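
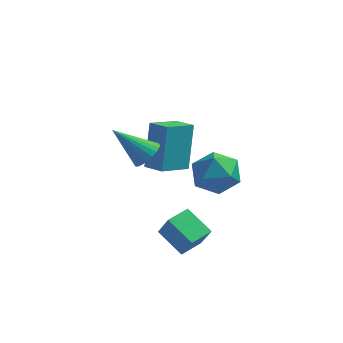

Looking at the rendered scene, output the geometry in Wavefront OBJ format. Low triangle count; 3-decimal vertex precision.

v 2.893 -2.82 -1.394
v 3.36 -3.134 -0.403
v 3.366 -1.941 -1.339
v 3.833 -2.255 -0.348
v 3.907 -3.325 -2.032
v 4.374 -3.639 -1.041
v 4.38 -2.446 -1.977
v 4.847 -2.76 -0.986
v 2.192 0.043 -0.292
v 2.152 0.893 1.584
v 1.383 0.491 -0.512
v 1.344 1.341 1.364
v 2.916 1.119 -0.764
v 2.877 1.969 1.112
v 2.108 1.567 -0.984
v 2.068 2.417 0.892
v 2.247 -1.942 2.024
v 2.664 -2.21 2.445
v 0.993 -2.058 3.196
v 2.692 -1.963 2.498
v 2.651 -1.714 2.48
v 2.549 -1.499 2.392
v 2.401 -1.351 2.248
v 2.23 -1.294 2.07
v 2.061 -1.335 1.885
v 1.921 -1.468 1.722
v 1.83 -1.674 1.604
v 1.803 -1.92 1.551
v 1.843 -2.17 1.569
v 1.945 -2.385 1.657
v 2.093 -2.532 1.801
v 2.265 -2.59 1.979
v 2.433 -2.549 2.163
v 2.574 -2.415 2.327
v 3.564 2.279 -0.5
v 4.581 1.971 -0.521
v 3.179 1.089 -1.679
v 4.196 0.781 -1.7
v 3.602 0.595 -0.839
v 3.84 1.33 -0.111
v 3.92 1.73 -2.089
v 4.158 2.465 -1.361
v 4.8 1.632 -1.503
v 4.604 0.93 -0.731
v 3.156 2.13 -1.469
v 2.96 1.428 -0.697
f 2 4 1
f 5 2 1
f 1 4 3
f 3 5 1
f 2 8 4
f 6 2 5
f 6 8 2
f 4 8 3
f 7 5 3
f 3 8 7
f 7 6 5
f 8 6 7
f 10 12 9
f 13 10 9
f 9 12 11
f 11 13 9
f 10 16 12
f 14 10 13
f 14 16 10
f 12 16 11
f 15 13 11
f 11 16 15
f 15 14 13
f 16 14 15
f 18 17 20
f 18 20 19
f 20 17 21
f 20 21 19
f 21 17 22
f 21 22 19
f 22 17 23
f 22 23 19
f 23 17 24
f 23 24 19
f 24 17 25
f 24 25 19
f 25 17 26
f 25 26 19
f 26 17 27
f 26 27 19
f 27 17 28
f 27 28 19
f 28 17 29
f 28 29 19
f 29 17 30
f 29 30 19
f 30 17 31
f 30 31 19
f 31 17 32
f 31 32 19
f 32 17 33
f 32 33 19
f 33 17 34
f 33 34 19
f 34 17 18
f 34 18 19
f 35 46 40
f 35 40 36
f 35 36 42
f 35 42 45
f 35 45 46
f 36 40 44
f 40 46 39
f 46 45 37
f 45 42 41
f 42 36 43
f 38 44 39
f 38 39 37
f 38 37 41
f 38 41 43
f 38 43 44
f 39 44 40
f 37 39 46
f 41 37 45
f 43 41 42
f 44 43 36



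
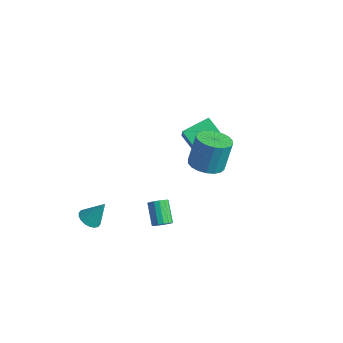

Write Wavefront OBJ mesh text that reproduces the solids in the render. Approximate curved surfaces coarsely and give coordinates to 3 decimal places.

v -3.583 -4.099 -3.452
v -3.07 -4.59 -3.426
v -3.017 -3.441 -2.168
v -2.94 -4.361 -3.601
v -2.937 -4.08 -3.746
v -3.062 -3.804 -3.833
v -3.291 -3.585 -3.845
v -3.577 -3.469 -3.778
v -3.864 -3.477 -3.647
v -4.096 -3.609 -3.477
v -4.226 -3.838 -3.303
v -4.229 -4.118 -3.157
v -4.104 -4.395 -3.07
v -3.875 -4.614 -3.059
v -3.589 -4.73 -3.125
v -3.302 -4.722 -3.257
v -3.145 2.665 -0.488
v -2.779 2.33 0.38
v -2.668 4.294 -0.061
v -2.302 3.959 0.807
v -2.158 2.501 -0.967
v -1.792 2.166 -0.099
v -1.681 4.13 -0.54
v -1.315 3.795 0.328
v 1.466 -3.579 -0.508
v 1.776 -3.113 -0.507
v 0.845 -2.495 0.369
v 0.534 -2.961 0.368
v 1.59 -3.079 -0.728
v 0.659 -2.461 0.148
v 1.372 -3.18 -0.889
v 0.441 -2.562 -0.013
v 1.178 -3.387 -0.949
v 0.247 -2.769 -0.073
v 1.062 -3.646 -0.89
v 0.13 -3.028 -0.014
v 1.053 -3.887 -0.729
v 0.122 -3.269 0.147
v 1.155 -4.045 -0.509
v 0.224 -3.427 0.367
v 1.341 -4.079 -0.288
v 0.41 -3.461 0.588
v 1.559 -3.978 -0.127
v 0.628 -3.36 0.749
v 1.753 -3.771 -0.067
v 0.822 -3.153 0.809
v 1.87 -3.512 -0.126
v 0.938 -2.894 0.75
v 1.878 -3.271 -0.287
v 0.947 -2.653 0.589
v 1.653 -0.485 2.595
v 2.32 -1.185 2.849
v 2.314 -0.556 4.599
v 1.647 0.145 4.345
v 2.577 -0.843 2.727
v 2.571 -0.214 4.477
v 2.651 -0.43 2.579
v 2.645 0.199 4.329
v 2.528 -0.028 2.434
v 2.522 0.601 4.184
v 2.231 0.284 2.321
v 2.225 0.913 4.071
v 1.82 0.443 2.262
v 1.814 1.073 4.012
v 1.376 0.419 2.269
v 1.369 1.048 4.019
v 0.986 0.216 2.341
v 0.98 0.845 4.091
v 0.729 -0.126 2.463
v 0.723 0.503 4.213
v 0.655 -0.539 2.611
v 0.649 0.09 4.361
v 0.778 -0.941 2.756
v 0.772 -0.312 4.506
v 1.075 -1.253 2.869
v 1.069 -0.624 4.619
v 1.486 -1.413 2.928
v 1.48 -0.783 4.678
v 1.931 -1.388 2.921
v 1.924 -0.759 4.671
f 2 1 4
f 2 4 3
f 4 1 5
f 4 5 3
f 5 1 6
f 5 6 3
f 6 1 7
f 6 7 3
f 7 1 8
f 7 8 3
f 8 1 9
f 8 9 3
f 9 1 10
f 9 10 3
f 10 1 11
f 10 11 3
f 11 1 12
f 11 12 3
f 12 1 13
f 12 13 3
f 13 1 14
f 13 14 3
f 14 1 15
f 14 15 3
f 15 1 16
f 15 16 3
f 16 1 2
f 16 2 3
f 18 20 17
f 21 18 17
f 17 20 19
f 19 21 17
f 18 24 20
f 22 18 21
f 22 24 18
f 20 24 19
f 23 21 19
f 19 24 23
f 23 22 21
f 24 22 23
f 26 25 29
f 26 29 27
f 27 29 30
f 27 30 28
f 29 25 31
f 29 31 30
f 30 31 32
f 30 32 28
f 31 25 33
f 31 33 32
f 32 33 34
f 32 34 28
f 33 25 35
f 33 35 34
f 34 35 36
f 34 36 28
f 35 25 37
f 35 37 36
f 36 37 38
f 36 38 28
f 37 25 39
f 37 39 38
f 38 39 40
f 38 40 28
f 39 25 41
f 39 41 40
f 40 41 42
f 40 42 28
f 41 25 43
f 41 43 42
f 42 43 44
f 42 44 28
f 43 25 45
f 43 45 44
f 44 45 46
f 44 46 28
f 45 25 47
f 45 47 46
f 46 47 48
f 46 48 28
f 47 25 49
f 47 49 48
f 48 49 50
f 48 50 28
f 49 25 26
f 49 26 50
f 50 26 27
f 50 27 28
f 52 51 55
f 52 55 53
f 53 55 56
f 53 56 54
f 55 51 57
f 55 57 56
f 56 57 58
f 56 58 54
f 57 51 59
f 57 59 58
f 58 59 60
f 58 60 54
f 59 51 61
f 59 61 60
f 60 61 62
f 60 62 54
f 61 51 63
f 61 63 62
f 62 63 64
f 62 64 54
f 63 51 65
f 63 65 64
f 64 65 66
f 64 66 54
f 65 51 67
f 65 67 66
f 66 67 68
f 66 68 54
f 67 51 69
f 67 69 68
f 68 69 70
f 68 70 54
f 69 51 71
f 69 71 70
f 70 71 72
f 70 72 54
f 71 51 73
f 71 73 72
f 72 73 74
f 72 74 54
f 73 51 75
f 73 75 74
f 74 75 76
f 74 76 54
f 75 51 77
f 75 77 76
f 76 77 78
f 76 78 54
f 77 51 79
f 77 79 78
f 78 79 80
f 78 80 54
f 79 51 52
f 79 52 80
f 80 52 53
f 80 53 54



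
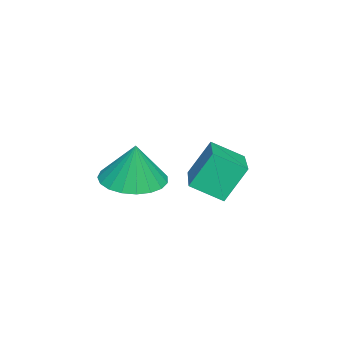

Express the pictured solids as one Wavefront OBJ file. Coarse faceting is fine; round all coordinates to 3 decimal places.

v -3.369 -2.736 2.622
v -3.727 -2.242 3.633
v -3.573 -1.896 2.139
v -3.931 -1.402 3.15
v -1.369 -2.038 2.99
v -1.727 -1.544 4.001
v -1.573 -1.198 2.507
v -1.931 -0.704 3.518
v -2.794 -4.008 2.463
v -2.167 -4.652 2.429
v -2.546 -3.832 3.717
v -1.968 -4.346 2.347
v -1.913 -3.981 2.285
v -2.009 -3.621 2.253
v -2.242 -3.328 2.258
v -2.569 -3.152 2.299
v -2.936 -3.124 2.368
v -3.279 -3.249 2.453
v -3.537 -3.505 2.54
v -3.667 -3.848 2.614
v -3.646 -4.219 2.662
v -3.478 -4.553 2.675
v -3.192 -4.793 2.652
v -2.837 -4.897 2.596
v -2.474 -4.847 2.517
f 2 4 1
f 5 2 1
f 1 4 3
f 3 5 1
f 2 8 4
f 6 2 5
f 6 8 2
f 4 8 3
f 7 5 3
f 3 8 7
f 7 6 5
f 8 6 7
f 10 9 12
f 10 12 11
f 12 9 13
f 12 13 11
f 13 9 14
f 13 14 11
f 14 9 15
f 14 15 11
f 15 9 16
f 15 16 11
f 16 9 17
f 16 17 11
f 17 9 18
f 17 18 11
f 18 9 19
f 18 19 11
f 19 9 20
f 19 20 11
f 20 9 21
f 20 21 11
f 21 9 22
f 21 22 11
f 22 9 23
f 22 23 11
f 23 9 24
f 23 24 11
f 24 9 25
f 24 25 11
f 25 9 10
f 25 10 11



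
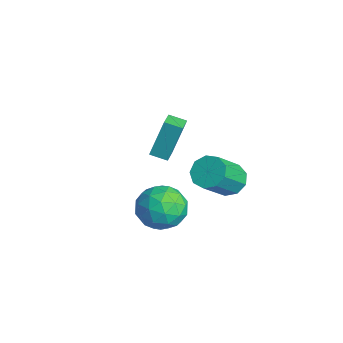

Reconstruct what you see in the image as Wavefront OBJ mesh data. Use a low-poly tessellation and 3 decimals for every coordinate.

v -4.418 -0.13 -4.719
v -4.532 0.588 -2.878
v -3.946 0.538 -4.951
v -4.06 1.256 -3.109
v -3.58 -0.636 -4.471
v -3.694 0.082 -2.629
v -3.108 0.032 -4.702
v -3.222 0.75 -2.861
v 0.925 -0.821 -3.755
v 1.801 -1.169 -4.408
v 0.859 -2.491 -2.952
v 1.735 -2.839 -3.605
v 1.907 -2.058 -2.784
v 1.948 -1.026 -3.28
v 0.712 -2.634 -4.08
v 0.753 -1.602 -4.576
v 1.669 -2.29 -4.608
v 2.407 -1.934 -3.808
v 0.253 -1.726 -3.552
v 0.991 -1.37 -2.752
v 1.369 -0.848 -4.152
v 1.291 -2.812 -3.208
v 1.393 -2.353 -2.726
v 1.907 -2.557 -3.109
v 1.456 -0.764 -3.489
v 1.97 -0.969 -3.873
v 2.033 -1.492 -2.919
v 0.69 -2.691 -3.487
v 1.204 -2.896 -3.871
v 0.753 -1.103 -4.251
v 1.267 -1.307 -4.634
v 0.627 -2.168 -4.441
v 1.806 -1.712 -4.654
v 1.767 -2.694 -4.182
v 1.166 -2.573 -4.461
v 1.19 -1.966 -4.752
v 2.24 -1.503 -4.183
v 2.201 -2.484 -3.711
v 2.303 -2.025 -3.229
v 2.327 -1.419 -3.52
v 2.162 -2.161 -4.301
v 0.459 -1.176 -3.649
v 0.42 -2.157 -3.177
v 0.333 -2.241 -3.84
v 0.357 -1.635 -4.131
v 0.893 -0.966 -3.178
v 0.854 -1.948 -2.706
v 1.47 -1.694 -2.608
v 1.494 -1.087 -2.899
v 0.498 -1.499 -3.059
v 0.095 1.576 -3.875
v 0.581 1.207 -4.438
v 1.271 -0.005 -3.047
v 0.785 0.364 -2.485
v 0.857 1.641 -4.197
v 1.548 0.429 -2.806
v 0.776 2.044 -3.806
v 1.467 0.832 -2.415
v 0.377 2.228 -3.447
v 1.068 1.016 -2.056
v -0.155 2.107 -3.289
v 0.536 0.895 -1.898
v -0.57 1.738 -3.405
v 0.121 0.526 -2.014
v -0.674 1.292 -3.741
v 0.017 0.08 -2.35
v -0.418 0.98 -4.14
v 0.272 -0.232 -2.749
v 0.077 0.946 -4.416
v 0.768 -0.266 -3.025
f 2 4 1
f 5 2 1
f 1 4 3
f 3 5 1
f 2 8 4
f 6 2 5
f 6 8 2
f 4 8 3
f 7 5 3
f 3 8 7
f 7 6 5
f 8 6 7
f 9 46 25
f 46 20 49
f 25 49 14
f 46 49 25
f 9 25 21
f 25 14 26
f 21 26 10
f 25 26 21
f 9 21 30
f 21 10 31
f 30 31 16
f 21 31 30
f 9 30 42
f 30 16 45
f 42 45 19
f 30 45 42
f 9 42 46
f 42 19 50
f 46 50 20
f 42 50 46
f 10 26 37
f 26 14 40
f 37 40 18
f 26 40 37
f 14 49 27
f 49 20 48
f 27 48 13
f 49 48 27
f 20 50 47
f 50 19 43
f 47 43 11
f 50 43 47
f 19 45 44
f 45 16 32
f 44 32 15
f 45 32 44
f 16 31 36
f 31 10 33
f 36 33 17
f 31 33 36
f 12 38 24
f 38 18 39
f 24 39 13
f 38 39 24
f 12 24 22
f 24 13 23
f 22 23 11
f 24 23 22
f 12 22 29
f 22 11 28
f 29 28 15
f 22 28 29
f 12 29 34
f 29 15 35
f 34 35 17
f 29 35 34
f 12 34 38
f 34 17 41
f 38 41 18
f 34 41 38
f 13 39 27
f 39 18 40
f 27 40 14
f 39 40 27
f 11 23 47
f 23 13 48
f 47 48 20
f 23 48 47
f 15 28 44
f 28 11 43
f 44 43 19
f 28 43 44
f 17 35 36
f 35 15 32
f 36 32 16
f 35 32 36
f 18 41 37
f 41 17 33
f 37 33 10
f 41 33 37
f 52 51 55
f 52 55 53
f 53 55 56
f 53 56 54
f 55 51 57
f 55 57 56
f 56 57 58
f 56 58 54
f 57 51 59
f 57 59 58
f 58 59 60
f 58 60 54
f 59 51 61
f 59 61 60
f 60 61 62
f 60 62 54
f 61 51 63
f 61 63 62
f 62 63 64
f 62 64 54
f 63 51 65
f 63 65 64
f 64 65 66
f 64 66 54
f 65 51 67
f 65 67 66
f 66 67 68
f 66 68 54
f 67 51 69
f 67 69 68
f 68 69 70
f 68 70 54
f 69 51 52
f 69 52 70
f 70 52 53
f 70 53 54



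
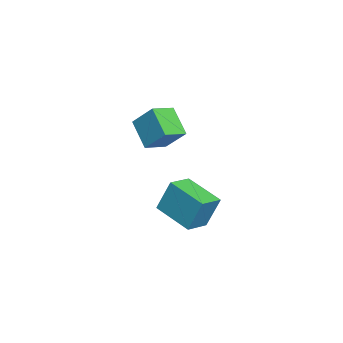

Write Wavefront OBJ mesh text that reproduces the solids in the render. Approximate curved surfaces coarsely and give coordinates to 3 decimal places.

v 2.054 -1.838 3.453
v 2.561 -0.835 4.534
v 1.135 -1.095 3.194
v 1.642 -0.092 4.276
v 2.978 -1.088 2.324
v 3.485 -0.085 3.406
v 2.059 -0.345 2.066
v 2.566 0.658 3.147
v 0.67 -0.223 -2.136
v 0.751 0.431 -0.449
v 1.741 1.411 -2.82
v 1.823 2.064 -1.134
v 1.737 -0.844 -1.946
v 1.819 -0.191 -0.26
v 2.809 0.789 -2.631
v 2.89 1.443 -0.944
f 2 4 1
f 5 2 1
f 1 4 3
f 3 5 1
f 2 8 4
f 6 2 5
f 6 8 2
f 4 8 3
f 7 5 3
f 3 8 7
f 7 6 5
f 8 6 7
f 10 12 9
f 13 10 9
f 9 12 11
f 11 13 9
f 10 16 12
f 14 10 13
f 14 16 10
f 12 16 11
f 15 13 11
f 11 16 15
f 15 14 13
f 16 14 15



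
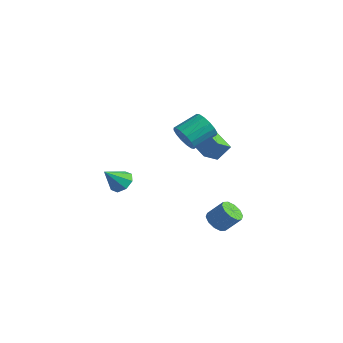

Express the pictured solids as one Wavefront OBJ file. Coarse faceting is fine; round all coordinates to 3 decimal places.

v 2.487 3.774 0.972
v 2.467 2.746 1.647
v 0.548 4.198 1.562
v 0.529 3.17 2.237
v 2.911 4.39 1.923
v 2.892 3.362 2.598
v 0.973 4.814 2.513
v 0.953 3.786 3.188
v 2.987 3.239 -3.662
v 3.291 3.763 -4.169
v 3.998 4.324 -3.165
v 3.693 3.801 -2.658
v 2.88 3.952 -3.986
v 3.587 4.513 -2.982
v 2.51 3.869 -3.678
v 3.217 4.43 -2.674
v 2.322 3.545 -3.365
v 3.028 4.107 -2.361
v 2.387 3.105 -3.165
v 3.094 3.666 -2.161
v 2.682 2.716 -3.155
v 3.389 3.277 -2.151
v 3.093 2.527 -3.338
v 3.8 3.088 -2.334
v 3.463 2.61 -3.646
v 4.17 3.171 -2.642
v 3.652 2.933 -3.959
v 4.358 3.495 -2.955
v 3.586 3.374 -4.159
v 4.293 3.935 -3.155
v -1.518 0.187 -1.129
v -0.782 0.352 -0.808
v -1.782 -0.847 0.009
v -1.233 0.722 -0.577
v -1.851 0.778 -0.67
v -2.274 0.488 -1.031
v -2.254 0.021 -1.45
v -1.803 -0.349 -1.681
v -1.185 -0.405 -1.589
v -0.762 -0.115 -1.227
v 2.462 1.231 3.658
v 2.695 0.828 4.429
v 2.99 2.265 5.092
v 2.758 2.669 4.322
v 3.091 0.86 4.185
v 3.386 2.297 4.848
v 3.318 0.991 3.799
v 3.613 2.428 4.463
v 3.316 1.186 3.377
v 3.611 2.623 4.04
v 3.085 1.394 3.029
v 3.38 2.831 3.692
v 2.688 1.558 2.851
v 2.983 2.995 3.514
v 2.23 1.635 2.888
v 2.525 3.072 3.551
v 1.834 1.603 3.132
v 2.129 3.04 3.795
v 1.607 1.472 3.517
v 1.902 2.909 4.181
v 1.609 1.277 3.94
v 1.904 2.714 4.603
v 1.84 1.069 4.288
v 2.135 2.506 4.951
v 2.237 0.905 4.466
v 2.532 2.342 5.129
f 2 4 1
f 5 2 1
f 1 4 3
f 3 5 1
f 2 8 4
f 6 2 5
f 6 8 2
f 4 8 3
f 7 5 3
f 3 8 7
f 7 6 5
f 8 6 7
f 10 9 13
f 10 13 11
f 11 13 14
f 11 14 12
f 13 9 15
f 13 15 14
f 14 15 16
f 14 16 12
f 15 9 17
f 15 17 16
f 16 17 18
f 16 18 12
f 17 9 19
f 17 19 18
f 18 19 20
f 18 20 12
f 19 9 21
f 19 21 20
f 20 21 22
f 20 22 12
f 21 9 23
f 21 23 22
f 22 23 24
f 22 24 12
f 23 9 25
f 23 25 24
f 24 25 26
f 24 26 12
f 25 9 27
f 25 27 26
f 26 27 28
f 26 28 12
f 27 9 29
f 27 29 28
f 28 29 30
f 28 30 12
f 29 9 10
f 29 10 30
f 30 10 11
f 30 11 12
f 32 31 34
f 32 34 33
f 34 31 35
f 34 35 33
f 35 31 36
f 35 36 33
f 36 31 37
f 36 37 33
f 37 31 38
f 37 38 33
f 38 31 39
f 38 39 33
f 39 31 40
f 39 40 33
f 40 31 32
f 40 32 33
f 42 41 45
f 42 45 43
f 43 45 46
f 43 46 44
f 45 41 47
f 45 47 46
f 46 47 48
f 46 48 44
f 47 41 49
f 47 49 48
f 48 49 50
f 48 50 44
f 49 41 51
f 49 51 50
f 50 51 52
f 50 52 44
f 51 41 53
f 51 53 52
f 52 53 54
f 52 54 44
f 53 41 55
f 53 55 54
f 54 55 56
f 54 56 44
f 55 41 57
f 55 57 56
f 56 57 58
f 56 58 44
f 57 41 59
f 57 59 58
f 58 59 60
f 58 60 44
f 59 41 61
f 59 61 60
f 60 61 62
f 60 62 44
f 61 41 63
f 61 63 62
f 62 63 64
f 62 64 44
f 63 41 65
f 63 65 64
f 64 65 66
f 64 66 44
f 65 41 42
f 65 42 66
f 66 42 43
f 66 43 44



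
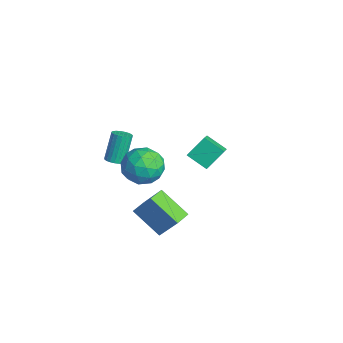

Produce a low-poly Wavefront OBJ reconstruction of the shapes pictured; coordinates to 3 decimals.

v -1.621 -1.608 -3.786
v -0.757 -0.964 -2.283
v -0.338 -0.677 -4.923
v 0.526 -0.034 -3.419
v -1.066 -2.366 -3.781
v -0.202 -1.723 -2.277
v 0.217 -1.436 -4.917
v 1.081 -0.792 -3.414
v 2.022 -1.832 2.505
v 2.542 -2.246 1.61
v 1.498 -3.494 2.97
v 2.018 -3.908 2.075
v 2.611 -3.486 2.918
v 2.935 -2.459 2.631
v 1.105 -3.281 1.949
v 1.429 -2.254 1.662
v 1.975 -3.142 1.266
v 2.906 -3.268 1.866
v 1.134 -2.472 2.714
v 2.065 -2.598 3.314
v 2.328 -1.893 2.017
v 1.712 -3.847 2.563
v 2.061 -3.598 3.059
v 2.366 -3.842 2.533
v 2.559 -2.018 2.617
v 2.865 -2.262 2.091
v 2.906 -2.99 2.86
v 1.175 -3.478 2.489
v 1.481 -3.722 1.963
v 1.674 -1.898 2.047
v 1.979 -2.142 1.521
v 1.134 -2.75 1.72
v 2.3 -2.663 1.289
v 1.992 -3.64 1.562
v 1.455 -3.272 1.488
v 1.646 -2.668 1.319
v 2.848 -2.737 1.641
v 2.539 -3.714 1.914
v 2.888 -3.466 2.41
v 3.079 -2.862 2.241
v 2.514 -3.264 1.439
v 1.501 -2.026 2.666
v 1.192 -3.003 2.939
v 0.961 -2.878 2.339
v 1.152 -2.274 2.17
v 2.048 -2.1 3.018
v 1.74 -3.077 3.291
v 2.394 -3.072 3.261
v 2.585 -2.468 3.092
v 1.526 -2.476 3.141
v -4.65 1.965 -3.232
v -3.787 1.479 -2.629
v -4.786 2.964 -2.232
v -3.922 2.478 -1.629
v -3.778 2.722 -3.871
v -2.914 2.236 -3.268
v -3.913 3.721 -2.871
v -3.05 3.235 -2.268
v -0.041 -3.571 1.281
v 0.29 -3.903 1.505
v -0.169 -3.362 2.984
v -0.499 -3.029 2.759
v 0.413 -3.728 1.479
v -0.045 -3.187 2.958
v 0.459 -3.525 1.419
v -0 -2.984 2.898
v 0.417 -3.33 1.335
v -0.041 -2.789 2.814
v 0.297 -3.177 1.241
v -0.162 -2.636 2.72
v 0.118 -3.092 1.155
v -0.341 -2.551 2.633
v -0.088 -3.089 1.09
v -0.547 -2.548 2.569
v -0.286 -3.17 1.058
v -0.745 -2.629 2.537
v -0.442 -3.32 1.065
v -0.9 -2.779 2.543
v -0.528 -3.513 1.109
v -0.987 -2.972 2.587
v -0.53 -3.716 1.182
v -0.989 -3.175 2.661
v -0.447 -3.894 1.273
v -0.906 -3.353 2.752
v -0.294 -4.016 1.365
v -0.753 -3.475 2.844
v -0.098 -4.061 1.443
v -0.556 -3.52 2.921
v 0.109 -4.021 1.492
v -0.35 -3.48 2.971
f 2 4 1
f 5 2 1
f 1 4 3
f 3 5 1
f 2 8 4
f 6 2 5
f 6 8 2
f 4 8 3
f 7 5 3
f 3 8 7
f 7 6 5
f 8 6 7
f 9 46 25
f 46 20 49
f 25 49 14
f 46 49 25
f 9 25 21
f 25 14 26
f 21 26 10
f 25 26 21
f 9 21 30
f 21 10 31
f 30 31 16
f 21 31 30
f 9 30 42
f 30 16 45
f 42 45 19
f 30 45 42
f 9 42 46
f 42 19 50
f 46 50 20
f 42 50 46
f 10 26 37
f 26 14 40
f 37 40 18
f 26 40 37
f 14 49 27
f 49 20 48
f 27 48 13
f 49 48 27
f 20 50 47
f 50 19 43
f 47 43 11
f 50 43 47
f 19 45 44
f 45 16 32
f 44 32 15
f 45 32 44
f 16 31 36
f 31 10 33
f 36 33 17
f 31 33 36
f 12 38 24
f 38 18 39
f 24 39 13
f 38 39 24
f 12 24 22
f 24 13 23
f 22 23 11
f 24 23 22
f 12 22 29
f 22 11 28
f 29 28 15
f 22 28 29
f 12 29 34
f 29 15 35
f 34 35 17
f 29 35 34
f 12 34 38
f 34 17 41
f 38 41 18
f 34 41 38
f 13 39 27
f 39 18 40
f 27 40 14
f 39 40 27
f 11 23 47
f 23 13 48
f 47 48 20
f 23 48 47
f 15 28 44
f 28 11 43
f 44 43 19
f 28 43 44
f 17 35 36
f 35 15 32
f 36 32 16
f 35 32 36
f 18 41 37
f 41 17 33
f 37 33 10
f 41 33 37
f 52 54 51
f 55 52 51
f 51 54 53
f 53 55 51
f 52 58 54
f 56 52 55
f 56 58 52
f 54 58 53
f 57 55 53
f 53 58 57
f 57 56 55
f 58 56 57
f 60 59 63
f 60 63 61
f 61 63 64
f 61 64 62
f 63 59 65
f 63 65 64
f 64 65 66
f 64 66 62
f 65 59 67
f 65 67 66
f 66 67 68
f 66 68 62
f 67 59 69
f 67 69 68
f 68 69 70
f 68 70 62
f 69 59 71
f 69 71 70
f 70 71 72
f 70 72 62
f 71 59 73
f 71 73 72
f 72 73 74
f 72 74 62
f 73 59 75
f 73 75 74
f 74 75 76
f 74 76 62
f 75 59 77
f 75 77 76
f 76 77 78
f 76 78 62
f 77 59 79
f 77 79 78
f 78 79 80
f 78 80 62
f 79 59 81
f 79 81 80
f 80 81 82
f 80 82 62
f 81 59 83
f 81 83 82
f 82 83 84
f 82 84 62
f 83 59 85
f 83 85 84
f 84 85 86
f 84 86 62
f 85 59 87
f 85 87 86
f 86 87 88
f 86 88 62
f 87 59 89
f 87 89 88
f 88 89 90
f 88 90 62
f 89 59 60
f 89 60 90
f 90 60 61
f 90 61 62



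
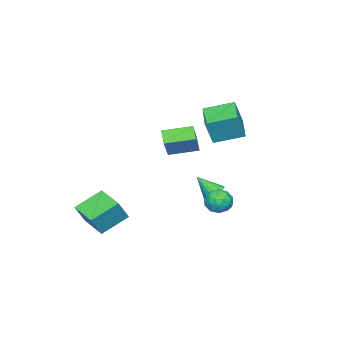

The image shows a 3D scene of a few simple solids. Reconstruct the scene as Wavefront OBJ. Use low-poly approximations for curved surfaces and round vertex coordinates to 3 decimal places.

v -3.131 2.161 3.089
v -2.547 2 4.635
v -1.666 3.254 2.65
v -1.082 3.093 4.195
v -2.198 0.707 2.585
v -1.614 0.546 4.13
v -0.733 1.8 2.145
v -0.149 1.639 3.691
v -4.153 -1.498 0.617
v -2.819 -0.864 2.097
v -3.631 -0.967 -0.08
v -2.298 -0.333 1.4
v -3.122 -2.927 0.3
v -1.789 -2.293 1.78
v -2.601 -2.396 -0.397
v -1.267 -1.762 1.083
v 0.523 2.706 -0.945
v 0.967 3.179 -0.682
v 0.837 1.794 0.165
v 0.674 3.254 -0.537
v 0.347 3.204 -0.486
v 0.06 3.04 -0.539
v -0.121 2.799 -0.686
v -0.154 2.537 -0.892
v -0.033 2.313 -1.11
v 0.216 2.18 -1.29
v 0.535 2.167 -1.391
v 0.852 2.277 -1.39
v 1.093 2.486 -1.287
v 1.203 2.745 -1.105
v 1.158 2.995 -0.887
v 1.055 -3.645 -3.186
v 1.865 -3.735 -1.879
v 1.738 -2.02 -3.497
v 2.548 -2.11 -2.19
v 2.492 -4.43 -4.13
v 3.302 -4.52 -2.823
v 3.175 -2.805 -4.441
v 3.985 -2.895 -3.134
v 0.543 3.745 -0.831
v 1.258 4.187 -0.794
v 1.222 2.693 -1.366
v 1.937 3.135 -1.329
v 1.567 2.873 -0.62
v 1.148 3.523 -0.29
v 1.332 3.357 -1.87
v 0.913 4.007 -1.54
v 1.746 3.947 -1.436
v 1.891 3.648 -0.664
v 0.589 3.232 -1.496
v 0.734 2.933 -0.724
v 0.841 4.058 -0.766
v 1.639 2.822 -1.394
v 1.422 2.668 -0.978
v 1.842 2.927 -0.956
v 0.776 3.668 -0.469
v 1.196 3.928 -0.448
v 1.378 3.156 -0.345
v 1.284 2.952 -1.712
v 1.704 3.212 -1.691
v 0.638 3.953 -1.204
v 1.058 4.212 -1.182
v 1.102 3.724 -1.815
v 1.548 4.177 -1.122
v 1.947 3.559 -1.436
v 1.591 3.689 -1.754
v 1.345 4.071 -1.56
v 1.633 4.001 -0.667
v 2.032 3.383 -0.982
v 1.815 3.229 -0.565
v 1.568 3.611 -0.371
v 1.92 3.86 -1.045
v 0.448 3.497 -1.178
v 0.847 2.879 -1.493
v 0.912 3.269 -1.789
v 0.665 3.651 -1.595
v 0.533 3.321 -0.724
v 0.932 2.703 -1.038
v 1.135 2.809 -0.6
v 0.889 3.191 -0.406
v 0.56 3.02 -1.115
f 2 4 1
f 5 2 1
f 1 4 3
f 3 5 1
f 2 8 4
f 6 2 5
f 6 8 2
f 4 8 3
f 7 5 3
f 3 8 7
f 7 6 5
f 8 6 7
f 10 12 9
f 13 10 9
f 9 12 11
f 11 13 9
f 10 16 12
f 14 10 13
f 14 16 10
f 12 16 11
f 15 13 11
f 11 16 15
f 15 14 13
f 16 14 15
f 18 17 20
f 18 20 19
f 20 17 21
f 20 21 19
f 21 17 22
f 21 22 19
f 22 17 23
f 22 23 19
f 23 17 24
f 23 24 19
f 24 17 25
f 24 25 19
f 25 17 26
f 25 26 19
f 26 17 27
f 26 27 19
f 27 17 28
f 27 28 19
f 28 17 29
f 28 29 19
f 29 17 30
f 29 30 19
f 30 17 31
f 30 31 19
f 31 17 18
f 31 18 19
f 33 35 32
f 36 33 32
f 32 35 34
f 34 36 32
f 33 39 35
f 37 33 36
f 37 39 33
f 35 39 34
f 38 36 34
f 34 39 38
f 38 37 36
f 39 37 38
f 40 77 56
f 77 51 80
f 56 80 45
f 77 80 56
f 40 56 52
f 56 45 57
f 52 57 41
f 56 57 52
f 40 52 61
f 52 41 62
f 61 62 47
f 52 62 61
f 40 61 73
f 61 47 76
f 73 76 50
f 61 76 73
f 40 73 77
f 73 50 81
f 77 81 51
f 73 81 77
f 41 57 68
f 57 45 71
f 68 71 49
f 57 71 68
f 45 80 58
f 80 51 79
f 58 79 44
f 80 79 58
f 51 81 78
f 81 50 74
f 78 74 42
f 81 74 78
f 50 76 75
f 76 47 63
f 75 63 46
f 76 63 75
f 47 62 67
f 62 41 64
f 67 64 48
f 62 64 67
f 43 69 55
f 69 49 70
f 55 70 44
f 69 70 55
f 43 55 53
f 55 44 54
f 53 54 42
f 55 54 53
f 43 53 60
f 53 42 59
f 60 59 46
f 53 59 60
f 43 60 65
f 60 46 66
f 65 66 48
f 60 66 65
f 43 65 69
f 65 48 72
f 69 72 49
f 65 72 69
f 44 70 58
f 70 49 71
f 58 71 45
f 70 71 58
f 42 54 78
f 54 44 79
f 78 79 51
f 54 79 78
f 46 59 75
f 59 42 74
f 75 74 50
f 59 74 75
f 48 66 67
f 66 46 63
f 67 63 47
f 66 63 67
f 49 72 68
f 72 48 64
f 68 64 41
f 72 64 68



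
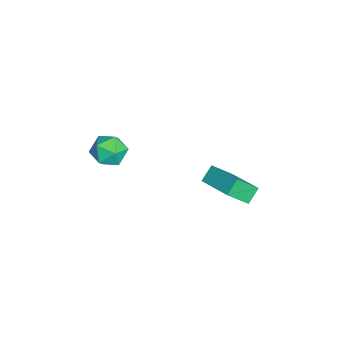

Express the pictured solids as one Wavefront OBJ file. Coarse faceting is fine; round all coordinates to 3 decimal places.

v -1.008 -0.909 1.432
v -0.355 -1.438 1.765
v -1.665 -2.082 0.855
v -1.012 -2.611 1.188
v -1.599 -2.209 1.748
v -1.192 -1.484 2.104
v -0.828 -2.036 0.516
v -0.421 -1.311 0.872
v -0.244 -2.135 1.199
v -0.72 -2.242 1.961
v -1.3 -1.278 0.659
v -1.776 -1.385 1.421
v -4.364 3.197 -5.035
v -4.029 2.228 -4.023
v -4.924 3.641 -4.424
v -4.589 2.672 -3.413
v -2.811 4.348 -4.447
v -2.476 3.379 -3.436
v -3.371 4.792 -3.837
v -3.036 3.823 -2.825
f 1 12 6
f 1 6 2
f 1 2 8
f 1 8 11
f 1 11 12
f 2 6 10
f 6 12 5
f 12 11 3
f 11 8 7
f 8 2 9
f 4 10 5
f 4 5 3
f 4 3 7
f 4 7 9
f 4 9 10
f 5 10 6
f 3 5 12
f 7 3 11
f 9 7 8
f 10 9 2
f 14 16 13
f 17 14 13
f 13 16 15
f 15 17 13
f 14 20 16
f 18 14 17
f 18 20 14
f 16 20 15
f 19 17 15
f 15 20 19
f 19 18 17
f 20 18 19



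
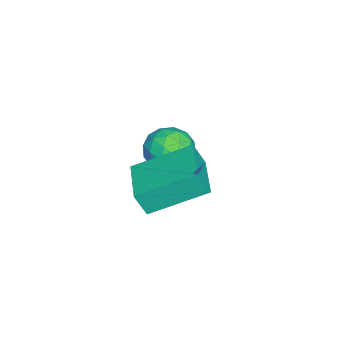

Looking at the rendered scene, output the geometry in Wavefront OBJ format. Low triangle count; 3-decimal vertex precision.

v -0.652 2.906 1.787
v -0.038 2.867 2.391
v -0.722 1.513 1.769
v -0.108 1.474 2.373
v -0.89 1.778 2.572
v -0.847 2.639 2.583
v 0.087 1.741 1.577
v 0.13 2.602 1.588
v 0.419 2.147 2.261
v -0.185 2.17 2.876
v -0.575 2.21 1.284
v -1.179 2.233 1.899
v -0.339 3.009 2.091
v -0.421 1.371 2.069
v -0.881 1.55 2.187
v -0.52 1.527 2.542
v -0.814 2.875 2.204
v -0.453 2.852 2.559
v -0.954 2.211 2.665
v -0.307 1.528 1.601
v 0.054 1.505 1.956
v -0.24 2.853 1.618
v 0.121 2.83 1.973
v 0.194 2.169 1.495
v 0.291 2.563 2.369
v 0.249 1.744 2.359
v 0.364 1.901 1.891
v 0.389 2.407 1.897
v -0.064 2.576 2.731
v -0.106 1.757 2.72
v -0.565 1.936 2.837
v -0.54 2.442 2.844
v 0.204 2.153 2.654
v -0.654 2.623 1.44
v -0.696 1.804 1.429
v -0.22 1.938 1.316
v -0.195 2.444 1.323
v -1.009 2.636 1.801
v -1.051 1.817 1.791
v -1.149 1.973 2.263
v -1.124 2.479 2.269
v -0.964 2.227 1.506
v 2.063 1.956 2.496
v 2.13 1.601 3.276
v 1.511 3.668 3.324
v 1.578 3.312 4.104
v 3.642 2.428 2.576
v 3.709 2.072 3.356
v 3.09 4.139 3.404
v 3.157 3.784 4.184
f 1 38 17
f 38 12 41
f 17 41 6
f 38 41 17
f 1 17 13
f 17 6 18
f 13 18 2
f 17 18 13
f 1 13 22
f 13 2 23
f 22 23 8
f 13 23 22
f 1 22 34
f 22 8 37
f 34 37 11
f 22 37 34
f 1 34 38
f 34 11 42
f 38 42 12
f 34 42 38
f 2 18 29
f 18 6 32
f 29 32 10
f 18 32 29
f 6 41 19
f 41 12 40
f 19 40 5
f 41 40 19
f 12 42 39
f 42 11 35
f 39 35 3
f 42 35 39
f 11 37 36
f 37 8 24
f 36 24 7
f 37 24 36
f 8 23 28
f 23 2 25
f 28 25 9
f 23 25 28
f 4 30 16
f 30 10 31
f 16 31 5
f 30 31 16
f 4 16 14
f 16 5 15
f 14 15 3
f 16 15 14
f 4 14 21
f 14 3 20
f 21 20 7
f 14 20 21
f 4 21 26
f 21 7 27
f 26 27 9
f 21 27 26
f 4 26 30
f 26 9 33
f 30 33 10
f 26 33 30
f 5 31 19
f 31 10 32
f 19 32 6
f 31 32 19
f 3 15 39
f 15 5 40
f 39 40 12
f 15 40 39
f 7 20 36
f 20 3 35
f 36 35 11
f 20 35 36
f 9 27 28
f 27 7 24
f 28 24 8
f 27 24 28
f 10 33 29
f 33 9 25
f 29 25 2
f 33 25 29
f 44 46 43
f 47 44 43
f 43 46 45
f 45 47 43
f 44 50 46
f 48 44 47
f 48 50 44
f 46 50 45
f 49 47 45
f 45 50 49
f 49 48 47
f 50 48 49



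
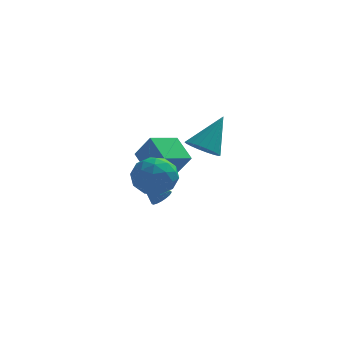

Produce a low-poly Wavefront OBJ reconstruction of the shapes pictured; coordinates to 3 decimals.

v 3.285 -2.152 1.078
v 4.023 -2.276 0.768
v 4.075 -1.268 2.602
v 3.931 -1.956 0.63
v 3.711 -1.675 0.581
v 3.407 -1.488 0.63
v 3.078 -1.432 0.768
v 2.791 -1.519 0.968
v 2.602 -1.732 1.189
v 2.547 -2.027 1.388
v 2.639 -2.347 1.526
v 2.859 -2.629 1.575
v 3.164 -2.816 1.526
v 3.492 -2.871 1.388
v 3.78 -2.784 1.189
v 3.969 -2.571 0.967
v 1.213 2.079 -3.612
v 1.607 2.433 -3.433
v 0.107 2.841 -2.688
v 1.507 2.553 -3.651
v 1.34 2.564 -3.86
v 1.144 2.464 -4.012
v 0.963 2.276 -4.073
v 0.839 2.042 -4.028
v 0.801 1.817 -3.888
v 0.857 1.652 -3.685
v 0.995 1.584 -3.465
v 1.182 1.63 -3.278
v 1.376 1.779 -3.169
v 1.533 1.996 -3.161
v 1.616 2.232 -3.256
v 1.392 -1.986 -0.698
v 2.226 -2.625 -0.738
v 0.574 -3.115 0.278
v 1.408 -3.754 0.238
v 1.465 -2.848 0.768
v 1.971 -2.15 0.165
v 0.829 -3.59 -0.625
v 1.335 -2.892 -1.228
v 1.878 -3.617 -0.693
v 2.271 -3.158 0.168
v 0.529 -2.582 -0.628
v 0.922 -2.123 0.233
v 1.881 -2.207 -0.803
v 0.919 -3.533 0.343
v 0.953 -3.001 0.655
v 1.443 -3.376 0.631
v 1.731 -1.927 -0.273
v 2.221 -2.303 -0.296
v 1.774 -2.434 0.588
v 0.579 -3.437 -0.164
v 1.069 -3.813 -0.187
v 1.357 -2.364 -1.091
v 1.847 -2.739 -1.115
v 1.026 -3.306 -1.048
v 2.167 -3.165 -0.8
v 1.686 -3.828 -0.227
v 1.346 -3.732 -0.734
v 1.643 -3.322 -1.088
v 2.398 -2.895 -0.294
v 1.917 -3.559 0.279
v 1.95 -3.026 0.59
v 2.248 -2.616 0.236
v 2.193 -3.478 -0.268
v 0.883 -2.181 -0.739
v 0.402 -2.845 -0.166
v 0.552 -3.124 -0.696
v 0.85 -2.714 -1.05
v 1.114 -1.912 -0.233
v 0.633 -2.575 0.34
v 1.157 -2.418 0.628
v 1.454 -2.008 0.274
v 0.607 -2.262 -0.192
v 0.737 1.162 -1.846
v 1.456 0.783 -0.706
v 0.021 2.209 -1.046
v 0.739 1.83 0.094
v 1.821 2.17 -2.194
v 2.539 1.791 -1.054
v 1.104 3.217 -1.394
v 1.823 2.838 -0.254
f 2 1 4
f 2 4 3
f 4 1 5
f 4 5 3
f 5 1 6
f 5 6 3
f 6 1 7
f 6 7 3
f 7 1 8
f 7 8 3
f 8 1 9
f 8 9 3
f 9 1 10
f 9 10 3
f 10 1 11
f 10 11 3
f 11 1 12
f 11 12 3
f 12 1 13
f 12 13 3
f 13 1 14
f 13 14 3
f 14 1 15
f 14 15 3
f 15 1 16
f 15 16 3
f 16 1 2
f 16 2 3
f 18 17 20
f 18 20 19
f 20 17 21
f 20 21 19
f 21 17 22
f 21 22 19
f 22 17 23
f 22 23 19
f 23 17 24
f 23 24 19
f 24 17 25
f 24 25 19
f 25 17 26
f 25 26 19
f 26 17 27
f 26 27 19
f 27 17 28
f 27 28 19
f 28 17 29
f 28 29 19
f 29 17 30
f 29 30 19
f 30 17 31
f 30 31 19
f 31 17 18
f 31 18 19
f 32 69 48
f 69 43 72
f 48 72 37
f 69 72 48
f 32 48 44
f 48 37 49
f 44 49 33
f 48 49 44
f 32 44 53
f 44 33 54
f 53 54 39
f 44 54 53
f 32 53 65
f 53 39 68
f 65 68 42
f 53 68 65
f 32 65 69
f 65 42 73
f 69 73 43
f 65 73 69
f 33 49 60
f 49 37 63
f 60 63 41
f 49 63 60
f 37 72 50
f 72 43 71
f 50 71 36
f 72 71 50
f 43 73 70
f 73 42 66
f 70 66 34
f 73 66 70
f 42 68 67
f 68 39 55
f 67 55 38
f 68 55 67
f 39 54 59
f 54 33 56
f 59 56 40
f 54 56 59
f 35 61 47
f 61 41 62
f 47 62 36
f 61 62 47
f 35 47 45
f 47 36 46
f 45 46 34
f 47 46 45
f 35 45 52
f 45 34 51
f 52 51 38
f 45 51 52
f 35 52 57
f 52 38 58
f 57 58 40
f 52 58 57
f 35 57 61
f 57 40 64
f 61 64 41
f 57 64 61
f 36 62 50
f 62 41 63
f 50 63 37
f 62 63 50
f 34 46 70
f 46 36 71
f 70 71 43
f 46 71 70
f 38 51 67
f 51 34 66
f 67 66 42
f 51 66 67
f 40 58 59
f 58 38 55
f 59 55 39
f 58 55 59
f 41 64 60
f 64 40 56
f 60 56 33
f 64 56 60
f 75 77 74
f 78 75 74
f 74 77 76
f 76 78 74
f 75 81 77
f 79 75 78
f 79 81 75
f 77 81 76
f 80 78 76
f 76 81 80
f 80 79 78
f 81 79 80



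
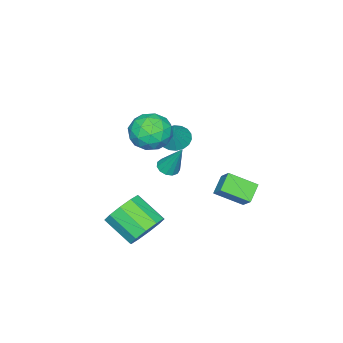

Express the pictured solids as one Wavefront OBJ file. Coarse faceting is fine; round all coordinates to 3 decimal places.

v -3.046 -2.545 0.842
v -2.501 -2.127 0.394
v -2.154 -2.215 2.238
v -2.743 -1.87 0.488
v -3.045 -1.748 0.652
v -3.347 -1.783 0.853
v -3.59 -1.969 1.053
v -3.725 -2.27 1.21
v -3.725 -2.625 1.294
v -3.591 -2.964 1.289
v -3.349 -3.221 1.195
v -3.047 -3.343 1.031
v -2.745 -3.308 0.83
v -2.502 -3.122 0.631
v -2.367 -2.821 0.473
v -2.367 -2.466 0.389
v 2.561 -0.451 -1.58
v 3.635 -0.378 -1.355
v 3.533 -1.896 -0.375
v 2.459 -1.969 -0.6
v 3.296 -0.042 -0.87
v 3.194 -1.561 0.109
v 2.676 0.137 -0.657
v 2.574 -1.382 0.323
v 2.012 0.092 -0.796
v 1.91 -1.427 0.184
v 1.558 -0.161 -1.234
v 1.456 -1.679 -0.255
v 1.487 -0.524 -1.805
v 1.385 -2.042 -0.825
v 1.826 -0.859 -2.289
v 1.724 -2.378 -1.31
v 2.446 -1.038 -2.503
v 2.344 -2.557 -1.523
v 3.11 -0.993 -2.364
v 3.008 -2.512 -1.384
v 3.564 -0.741 -1.925
v 3.462 -2.259 -0.946
v -3.624 -0.231 -1.442
v -3.241 0.412 -0.705
v -4.317 1.066 -2.213
v -3.933 1.709 -1.477
v -2.667 -0.089 -2.063
v -2.283 0.554 -1.327
v -3.359 1.208 -2.835
v -2.976 1.851 -2.098
v -0.162 -0.991 3.501
v 0.858 -0.941 3.003
v 0.542 -2.039 4.837
v 1.562 -1.989 4.339
v 1.118 -1.06 4.818
v 0.683 -0.413 3.993
v 0.717 -2.567 3.847
v 0.282 -1.92 3.022
v 1.401 -1.915 3.217
v 1.648 -0.984 3.817
v -0.248 -1.996 4.023
v -0.001 -1.065 4.623
v 0.286 -0.874 3.135
v 1.114 -2.106 4.705
v 0.853 -1.56 4.987
v 1.452 -1.53 4.694
v 0.183 -0.564 3.717
v 0.783 -0.534 3.424
v 0.935 -0.604 4.491
v 0.617 -2.446 4.416
v 1.217 -2.416 4.123
v -0.052 -1.45 3.146
v 0.547 -1.42 2.853
v 0.465 -2.376 3.349
v 1.205 -1.417 2.968
v 1.618 -2.033 3.753
v 1.122 -2.373 3.464
v 0.866 -1.993 2.979
v 1.35 -0.87 3.321
v 1.764 -1.486 4.106
v 1.503 -0.94 4.388
v 1.247 -0.559 3.902
v 1.669 -1.442 3.446
v -0.364 -1.494 3.734
v 0.05 -2.11 4.519
v 0.153 -2.421 3.938
v -0.103 -2.04 3.452
v -0.218 -0.947 4.087
v 0.195 -1.563 4.872
v 0.534 -0.987 4.861
v 0.278 -0.607 4.376
v -0.269 -1.538 4.394
v -0.843 -1.515 0.457
v -0.39 -1.875 0.615
v -0.737 -0.645 2.143
v -0.25 -1.606 0.467
v -0.298 -1.307 0.316
v -0.519 -1.074 0.21
v -0.842 -0.981 0.182
v -1.166 -1.058 0.242
v -1.387 -1.279 0.369
v -1.436 -1.575 0.525
v -1.295 -1.852 0.659
v -1.012 -2.022 0.729
v -0.674 -2.031 0.712
f 2 1 4
f 2 4 3
f 4 1 5
f 4 5 3
f 5 1 6
f 5 6 3
f 6 1 7
f 6 7 3
f 7 1 8
f 7 8 3
f 8 1 9
f 8 9 3
f 9 1 10
f 9 10 3
f 10 1 11
f 10 11 3
f 11 1 12
f 11 12 3
f 12 1 13
f 12 13 3
f 13 1 14
f 13 14 3
f 14 1 15
f 14 15 3
f 15 1 16
f 15 16 3
f 16 1 2
f 16 2 3
f 18 17 21
f 18 21 19
f 19 21 22
f 19 22 20
f 21 17 23
f 21 23 22
f 22 23 24
f 22 24 20
f 23 17 25
f 23 25 24
f 24 25 26
f 24 26 20
f 25 17 27
f 25 27 26
f 26 27 28
f 26 28 20
f 27 17 29
f 27 29 28
f 28 29 30
f 28 30 20
f 29 17 31
f 29 31 30
f 30 31 32
f 30 32 20
f 31 17 33
f 31 33 32
f 32 33 34
f 32 34 20
f 33 17 35
f 33 35 34
f 34 35 36
f 34 36 20
f 35 17 37
f 35 37 36
f 36 37 38
f 36 38 20
f 37 17 18
f 37 18 38
f 38 18 19
f 38 19 20
f 40 42 39
f 43 40 39
f 39 42 41
f 41 43 39
f 40 46 42
f 44 40 43
f 44 46 40
f 42 46 41
f 45 43 41
f 41 46 45
f 45 44 43
f 46 44 45
f 47 84 63
f 84 58 87
f 63 87 52
f 84 87 63
f 47 63 59
f 63 52 64
f 59 64 48
f 63 64 59
f 47 59 68
f 59 48 69
f 68 69 54
f 59 69 68
f 47 68 80
f 68 54 83
f 80 83 57
f 68 83 80
f 47 80 84
f 80 57 88
f 84 88 58
f 80 88 84
f 48 64 75
f 64 52 78
f 75 78 56
f 64 78 75
f 52 87 65
f 87 58 86
f 65 86 51
f 87 86 65
f 58 88 85
f 88 57 81
f 85 81 49
f 88 81 85
f 57 83 82
f 83 54 70
f 82 70 53
f 83 70 82
f 54 69 74
f 69 48 71
f 74 71 55
f 69 71 74
f 50 76 62
f 76 56 77
f 62 77 51
f 76 77 62
f 50 62 60
f 62 51 61
f 60 61 49
f 62 61 60
f 50 60 67
f 60 49 66
f 67 66 53
f 60 66 67
f 50 67 72
f 67 53 73
f 72 73 55
f 67 73 72
f 50 72 76
f 72 55 79
f 76 79 56
f 72 79 76
f 51 77 65
f 77 56 78
f 65 78 52
f 77 78 65
f 49 61 85
f 61 51 86
f 85 86 58
f 61 86 85
f 53 66 82
f 66 49 81
f 82 81 57
f 66 81 82
f 55 73 74
f 73 53 70
f 74 70 54
f 73 70 74
f 56 79 75
f 79 55 71
f 75 71 48
f 79 71 75
f 90 89 92
f 90 92 91
f 92 89 93
f 92 93 91
f 93 89 94
f 93 94 91
f 94 89 95
f 94 95 91
f 95 89 96
f 95 96 91
f 96 89 97
f 96 97 91
f 97 89 98
f 97 98 91
f 98 89 99
f 98 99 91
f 99 89 100
f 99 100 91
f 100 89 101
f 100 101 91
f 101 89 90
f 101 90 91



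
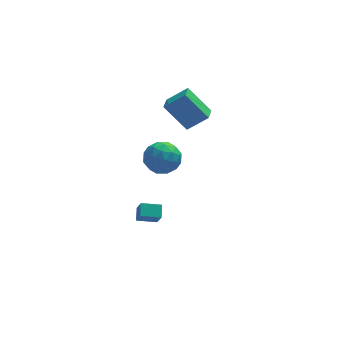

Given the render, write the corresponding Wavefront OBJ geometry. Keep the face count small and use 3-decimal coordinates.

v -2.737 -1.045 1.926
v -1.815 -1.506 1.783
v -3.465 -2.554 2.097
v -2.543 -3.015 1.954
v -2.723 -2.47 2.823
v -2.273 -1.538 2.717
v -3.007 -2.522 1.163
v -2.557 -1.59 1.057
v -1.982 -2.419 1.311
v -1.806 -2.387 2.337
v -3.474 -1.673 1.543
v -3.298 -1.641 2.569
v -2.212 -1.143 1.839
v -3.068 -2.917 2.041
v -3.174 -2.597 2.551
v -2.632 -2.868 2.467
v -2.481 -1.162 2.388
v -1.939 -1.433 2.304
v -2.473 -2 2.915
v -3.341 -2.627 1.576
v -2.799 -2.898 1.492
v -2.648 -1.192 1.413
v -2.106 -1.463 1.329
v -2.807 -2.06 0.965
v -1.768 -1.951 1.478
v -2.196 -2.838 1.579
v -2.469 -2.548 1.114
v -2.204 -2 1.052
v -1.665 -1.932 2.081
v -2.093 -2.819 2.182
v -2.199 -2.499 2.692
v -1.934 -1.951 2.63
v -1.763 -2.469 1.804
v -3.187 -1.241 1.698
v -3.615 -2.128 1.799
v -3.346 -2.109 1.25
v -3.081 -1.561 1.188
v -3.084 -1.222 2.301
v -3.512 -2.109 2.402
v -3.076 -2.06 2.828
v -2.811 -1.512 2.766
v -3.517 -1.591 2.076
v -3.66 -0.929 -3.627
v -3.539 -0.234 -3.208
v -3.816 -0.373 -4.504
v -3.695 0.322 -4.085
v -2.565 -0.982 -3.855
v -2.444 -0.287 -3.436
v -2.721 -0.426 -4.732
v -2.6 0.269 -4.313
v -2.096 1.577 2.956
v -0.994 1.44 3.888
v -1.814 2.505 2.758
v -0.712 2.369 3.691
v -0.968 0.931 1.529
v 0.134 0.795 2.462
v -0.686 1.86 1.332
v 0.416 1.723 2.264
f 1 38 17
f 38 12 41
f 17 41 6
f 38 41 17
f 1 17 13
f 17 6 18
f 13 18 2
f 17 18 13
f 1 13 22
f 13 2 23
f 22 23 8
f 13 23 22
f 1 22 34
f 22 8 37
f 34 37 11
f 22 37 34
f 1 34 38
f 34 11 42
f 38 42 12
f 34 42 38
f 2 18 29
f 18 6 32
f 29 32 10
f 18 32 29
f 6 41 19
f 41 12 40
f 19 40 5
f 41 40 19
f 12 42 39
f 42 11 35
f 39 35 3
f 42 35 39
f 11 37 36
f 37 8 24
f 36 24 7
f 37 24 36
f 8 23 28
f 23 2 25
f 28 25 9
f 23 25 28
f 4 30 16
f 30 10 31
f 16 31 5
f 30 31 16
f 4 16 14
f 16 5 15
f 14 15 3
f 16 15 14
f 4 14 21
f 14 3 20
f 21 20 7
f 14 20 21
f 4 21 26
f 21 7 27
f 26 27 9
f 21 27 26
f 4 26 30
f 26 9 33
f 30 33 10
f 26 33 30
f 5 31 19
f 31 10 32
f 19 32 6
f 31 32 19
f 3 15 39
f 15 5 40
f 39 40 12
f 15 40 39
f 7 20 36
f 20 3 35
f 36 35 11
f 20 35 36
f 9 27 28
f 27 7 24
f 28 24 8
f 27 24 28
f 10 33 29
f 33 9 25
f 29 25 2
f 33 25 29
f 44 46 43
f 47 44 43
f 43 46 45
f 45 47 43
f 44 50 46
f 48 44 47
f 48 50 44
f 46 50 45
f 49 47 45
f 45 50 49
f 49 48 47
f 50 48 49
f 52 54 51
f 55 52 51
f 51 54 53
f 53 55 51
f 52 58 54
f 56 52 55
f 56 58 52
f 54 58 53
f 57 55 53
f 53 58 57
f 57 56 55
f 58 56 57



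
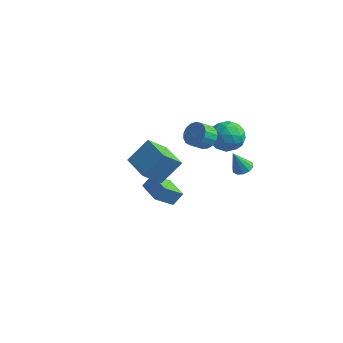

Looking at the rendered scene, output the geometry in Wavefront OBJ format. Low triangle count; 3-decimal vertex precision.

v 0.194 3.702 -2.005
v 0.799 3.834 -1.777
v -0.234 3.258 -0.615
v 0.573 4.171 -1.738
v 0.203 4.33 -1.801
v -0.171 4.249 -1.942
v -0.406 3.959 -2.107
v -0.412 3.571 -2.233
v -0.186 3.233 -2.272
v 0.184 3.074 -2.208
v 0.558 3.156 -2.067
v 0.793 3.446 -1.902
v -0.656 0.985 2.114
v -0.204 1.309 2.717
v -0.553 0.578 3.37
v -1.004 0.255 2.766
v -0.547 1.497 2.745
v -0.896 0.767 3.398
v -0.915 1.569 2.628
v -1.264 0.838 3.281
v -1.224 1.506 2.393
v -1.572 0.776 3.046
v -1.402 1.325 2.095
v -1.751 0.594 2.747
v -1.409 1.065 1.8
v -1.758 0.335 2.453
v -1.244 0.787 1.578
v -1.593 0.057 2.23
v -0.944 0.555 1.478
v -1.293 -0.176 2.131
v -0.578 0.421 1.524
v -0.926 -0.31 2.176
v -0.229 0.417 1.705
v -0.578 -0.314 2.357
v 0.021 0.542 1.979
v -0.328 -0.188 2.632
v 0.117 0.769 2.285
v -0.232 0.039 2.938
v 0.035 1.046 2.551
v -0.314 0.315 3.204
v -0.474 -4.014 1.651
v -0.955 -5.099 2.811
v -1.987 -3.207 1.777
v -2.469 -4.291 2.938
v 0.189 -2.969 2.902
v -0.293 -4.053 4.063
v -1.325 -2.161 3.029
v -1.806 -3.246 4.189
v -2.48 0.388 -4.227
v -3.049 -0.683 -3.214
v -3.836 1.176 -4.157
v -4.405 0.105 -3.144
v -2.135 0.915 -3.476
v -2.704 -0.156 -2.463
v -3.491 1.703 -3.406
v -4.06 0.632 -2.393
v -1.325 2.965 0.624
v -0.453 3.643 0.407
v -0.307 2.037 1.813
v 0.565 2.715 1.596
v -0.334 3.112 2.144
v -0.963 3.686 1.408
v 0.203 1.994 0.812
v -0.426 2.568 0.076
v 0.491 3.043 0.523
v 0.159 3.734 1.346
v -0.919 1.946 0.874
v -1.251 2.637 1.697
v -0.978 3.386 0.411
v 0.218 2.294 1.809
v -0.31 2.528 2.131
v 0.202 2.926 2.004
v -1.278 3.411 0.999
v -0.766 3.809 0.872
v -0.696 3.497 1.893
v 0.006 1.871 1.348
v 0.518 2.269 1.221
v -0.962 2.754 0.216
v -0.45 3.152 0.089
v -0.064 2.183 0.327
v 0.089 3.431 0.351
v 0.687 2.886 1.051
v 0.475 2.462 0.589
v 0.105 2.799 0.157
v -0.106 3.837 0.835
v 0.492 3.292 1.535
v -0.036 3.525 1.857
v -0.406 3.862 1.424
v 0.449 3.485 0.904
v -1.252 2.388 0.685
v -0.654 1.843 1.385
v -0.354 1.818 0.796
v -0.724 2.155 0.363
v -1.447 2.794 1.169
v -0.849 2.249 1.869
v -0.865 2.881 2.063
v -1.235 3.218 1.631
v -1.209 2.195 1.316
f 2 1 4
f 2 4 3
f 4 1 5
f 4 5 3
f 5 1 6
f 5 6 3
f 6 1 7
f 6 7 3
f 7 1 8
f 7 8 3
f 8 1 9
f 8 9 3
f 9 1 10
f 9 10 3
f 10 1 11
f 10 11 3
f 11 1 12
f 11 12 3
f 12 1 2
f 12 2 3
f 14 13 17
f 14 17 15
f 15 17 18
f 15 18 16
f 17 13 19
f 17 19 18
f 18 19 20
f 18 20 16
f 19 13 21
f 19 21 20
f 20 21 22
f 20 22 16
f 21 13 23
f 21 23 22
f 22 23 24
f 22 24 16
f 23 13 25
f 23 25 24
f 24 25 26
f 24 26 16
f 25 13 27
f 25 27 26
f 26 27 28
f 26 28 16
f 27 13 29
f 27 29 28
f 28 29 30
f 28 30 16
f 29 13 31
f 29 31 30
f 30 31 32
f 30 32 16
f 31 13 33
f 31 33 32
f 32 33 34
f 32 34 16
f 33 13 35
f 33 35 34
f 34 35 36
f 34 36 16
f 35 13 37
f 35 37 36
f 36 37 38
f 36 38 16
f 37 13 39
f 37 39 38
f 38 39 40
f 38 40 16
f 39 13 14
f 39 14 40
f 40 14 15
f 40 15 16
f 42 44 41
f 45 42 41
f 41 44 43
f 43 45 41
f 42 48 44
f 46 42 45
f 46 48 42
f 44 48 43
f 47 45 43
f 43 48 47
f 47 46 45
f 48 46 47
f 50 52 49
f 53 50 49
f 49 52 51
f 51 53 49
f 50 56 52
f 54 50 53
f 54 56 50
f 52 56 51
f 55 53 51
f 51 56 55
f 55 54 53
f 56 54 55
f 57 94 73
f 94 68 97
f 73 97 62
f 94 97 73
f 57 73 69
f 73 62 74
f 69 74 58
f 73 74 69
f 57 69 78
f 69 58 79
f 78 79 64
f 69 79 78
f 57 78 90
f 78 64 93
f 90 93 67
f 78 93 90
f 57 90 94
f 90 67 98
f 94 98 68
f 90 98 94
f 58 74 85
f 74 62 88
f 85 88 66
f 74 88 85
f 62 97 75
f 97 68 96
f 75 96 61
f 97 96 75
f 68 98 95
f 98 67 91
f 95 91 59
f 98 91 95
f 67 93 92
f 93 64 80
f 92 80 63
f 93 80 92
f 64 79 84
f 79 58 81
f 84 81 65
f 79 81 84
f 60 86 72
f 86 66 87
f 72 87 61
f 86 87 72
f 60 72 70
f 72 61 71
f 70 71 59
f 72 71 70
f 60 70 77
f 70 59 76
f 77 76 63
f 70 76 77
f 60 77 82
f 77 63 83
f 82 83 65
f 77 83 82
f 60 82 86
f 82 65 89
f 86 89 66
f 82 89 86
f 61 87 75
f 87 66 88
f 75 88 62
f 87 88 75
f 59 71 95
f 71 61 96
f 95 96 68
f 71 96 95
f 63 76 92
f 76 59 91
f 92 91 67
f 76 91 92
f 65 83 84
f 83 63 80
f 84 80 64
f 83 80 84
f 66 89 85
f 89 65 81
f 85 81 58
f 89 81 85



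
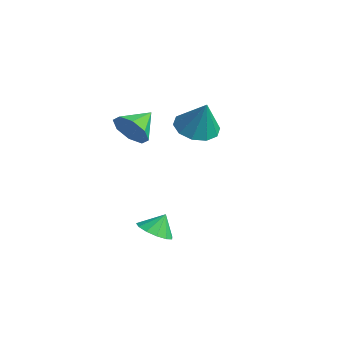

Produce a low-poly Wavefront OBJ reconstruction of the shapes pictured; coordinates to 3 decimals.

v 2.049 -0.708 -4.395
v 2.759 -0.247 -4.701
v 2.071 -0.152 -3.505
v 2.347 0.009 -4.85
v 1.841 0.038 -4.855
v 1.401 -0.171 -4.714
v 1.166 -0.55 -4.472
v 1.212 -0.979 -4.206
v 1.523 -1.322 -3.999
v 2.002 -1.47 -3.919
v 2.495 -1.376 -3.99
v 2.847 -1.07 -4.189
v 2.945 -0.649 -4.454
v 0.932 2.103 0.832
v 1.685 1.397 0.552
v 1.628 2.197 2.468
v 1.914 2.003 0.42
v 1.768 2.647 0.445
v 1.302 3.084 0.618
v 0.695 3.146 0.873
v 0.178 2.809 1.113
v -0.05 2.203 1.245
v 0.096 1.559 1.219
v 0.562 1.122 1.046
v 1.169 1.06 0.791
v 0.554 -1 1.282
v 1.059 -1.187 2.1
v 0.126 0.28 1.838
v 1.469 -0.826 1.586
v 1.343 -0.567 0.894
v 0.755 -0.562 0.428
v 0.049 -0.813 0.463
v -0.361 -1.174 0.977
v -0.235 -1.433 1.669
v 0.353 -1.438 2.135
f 2 1 4
f 2 4 3
f 4 1 5
f 4 5 3
f 5 1 6
f 5 6 3
f 6 1 7
f 6 7 3
f 7 1 8
f 7 8 3
f 8 1 9
f 8 9 3
f 9 1 10
f 9 10 3
f 10 1 11
f 10 11 3
f 11 1 12
f 11 12 3
f 12 1 13
f 12 13 3
f 13 1 2
f 13 2 3
f 15 14 17
f 15 17 16
f 17 14 18
f 17 18 16
f 18 14 19
f 18 19 16
f 19 14 20
f 19 20 16
f 20 14 21
f 20 21 16
f 21 14 22
f 21 22 16
f 22 14 23
f 22 23 16
f 23 14 24
f 23 24 16
f 24 14 25
f 24 25 16
f 25 14 15
f 25 15 16
f 27 26 29
f 27 29 28
f 29 26 30
f 29 30 28
f 30 26 31
f 30 31 28
f 31 26 32
f 31 32 28
f 32 26 33
f 32 33 28
f 33 26 34
f 33 34 28
f 34 26 35
f 34 35 28
f 35 26 27
f 35 27 28



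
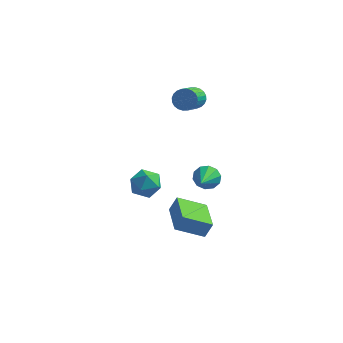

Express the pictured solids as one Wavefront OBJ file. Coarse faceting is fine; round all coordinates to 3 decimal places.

v 0.85 2.824 3.3
v 1.291 3.059 3.683
v 1.251 1.631 4.604
v 0.81 1.396 4.22
v 1.085 3.136 3.794
v 1.045 1.708 4.715
v 0.843 3.166 3.829
v 0.804 1.737 4.75
v 0.603 3.143 3.784
v 0.563 1.715 4.704
v 0.4 3.072 3.665
v 0.36 1.643 4.585
v 0.266 2.963 3.49
v 0.226 1.535 4.411
v 0.22 2.833 3.286
v 0.18 1.405 4.207
v 0.27 2.702 3.085
v 0.231 1.273 4.005
v 0.409 2.589 2.916
v 0.369 1.161 3.837
v 0.615 2.512 2.805
v 0.575 1.084 3.726
v 0.856 2.483 2.77
v 0.817 1.054 3.691
v 1.097 2.505 2.816
v 1.057 1.077 3.736
v 1.3 2.577 2.935
v 1.26 1.148 3.855
v 1.434 2.685 3.109
v 1.394 1.257 4.03
v 1.48 2.815 3.313
v 1.44 1.387 4.234
v 1.429 2.947 3.515
v 1.39 1.518 4.435
v 1.369 -2.275 -2.223
v 1.691 -2.052 -1.434
v 0.603 -0.545 -2.398
v 0.925 -0.322 -1.61
v 2.695 -1.758 -2.91
v 3.017 -1.535 -2.122
v 1.929 -0.028 -3.086
v 2.251 0.195 -2.297
v -1.392 1.577 -1.569
v -1.062 1.902 -2.334
v -1.038 0.238 -1.986
v -0.708 0.563 -2.751
v -0.292 0.73 -1.977
v -0.511 1.558 -1.72
v -1.589 0.582 -2.6
v -1.808 1.41 -2.343
v -1.184 1.287 -2.971
v -0.382 1.379 -2.586
v -1.718 0.761 -1.734
v -0.916 0.853 -1.349
v 3.058 -2.889 2.469
v 3.452 -2.632 2.933
v 3.142 -4.211 3.131
v 3.066 -2.594 3.059
v 2.677 -2.668 2.961
v 2.434 -2.826 2.675
v 2.429 -3.009 2.31
v 2.664 -3.146 2.006
v 3.05 -3.185 1.879
v 3.439 -3.111 1.978
v 3.682 -2.952 2.264
v 3.687 -2.769 2.629
f 2 1 5
f 2 5 3
f 3 5 6
f 3 6 4
f 5 1 7
f 5 7 6
f 6 7 8
f 6 8 4
f 7 1 9
f 7 9 8
f 8 9 10
f 8 10 4
f 9 1 11
f 9 11 10
f 10 11 12
f 10 12 4
f 11 1 13
f 11 13 12
f 12 13 14
f 12 14 4
f 13 1 15
f 13 15 14
f 14 15 16
f 14 16 4
f 15 1 17
f 15 17 16
f 16 17 18
f 16 18 4
f 17 1 19
f 17 19 18
f 18 19 20
f 18 20 4
f 19 1 21
f 19 21 20
f 20 21 22
f 20 22 4
f 21 1 23
f 21 23 22
f 22 23 24
f 22 24 4
f 23 1 25
f 23 25 24
f 24 25 26
f 24 26 4
f 25 1 27
f 25 27 26
f 26 27 28
f 26 28 4
f 27 1 29
f 27 29 28
f 28 29 30
f 28 30 4
f 29 1 31
f 29 31 30
f 30 31 32
f 30 32 4
f 31 1 33
f 31 33 32
f 32 33 34
f 32 34 4
f 33 1 2
f 33 2 34
f 34 2 3
f 34 3 4
f 36 38 35
f 39 36 35
f 35 38 37
f 37 39 35
f 36 42 38
f 40 36 39
f 40 42 36
f 38 42 37
f 41 39 37
f 37 42 41
f 41 40 39
f 42 40 41
f 43 54 48
f 43 48 44
f 43 44 50
f 43 50 53
f 43 53 54
f 44 48 52
f 48 54 47
f 54 53 45
f 53 50 49
f 50 44 51
f 46 52 47
f 46 47 45
f 46 45 49
f 46 49 51
f 46 51 52
f 47 52 48
f 45 47 54
f 49 45 53
f 51 49 50
f 52 51 44
f 56 55 58
f 56 58 57
f 58 55 59
f 58 59 57
f 59 55 60
f 59 60 57
f 60 55 61
f 60 61 57
f 61 55 62
f 61 62 57
f 62 55 63
f 62 63 57
f 63 55 64
f 63 64 57
f 64 55 65
f 64 65 57
f 65 55 66
f 65 66 57
f 66 55 56
f 66 56 57



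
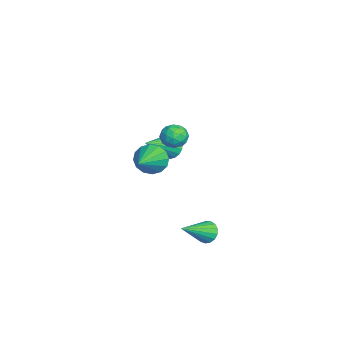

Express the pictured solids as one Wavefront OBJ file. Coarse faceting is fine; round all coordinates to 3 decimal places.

v -0.985 0.217 1.464
v -0.511 0.55 1.883
v -0.129 -0.11 0.757
v 0.345 0.223 1.176
v 0.013 -0.366 1.409
v -0.515 -0.164 1.846
v -0.125 0.604 0.794
v -0.653 0.806 1.231
v 0.021 0.789 1.469
v 0.106 0.19 1.849
v -0.746 0.25 0.791
v -0.661 -0.349 1.171
v -0.823 0.412 1.736
v 0.183 0.028 0.904
v -0.012 -0.318 1.041
v 0.267 -0.122 1.288
v -0.826 -0.008 1.714
v -0.547 0.188 1.96
v -0.239 -0.35 1.681
v -0.093 0.252 0.68
v 0.186 0.448 0.926
v -0.907 0.562 1.352
v -0.628 0.758 1.599
v -0.401 0.79 0.959
v -0.232 0.748 1.739
v 0.271 0.557 1.323
v -0.005 0.781 1.099
v -0.316 0.899 1.356
v -0.182 0.396 1.962
v 0.321 0.204 1.547
v 0.126 -0.142 1.683
v -0.185 -0.024 1.94
v 0.13 0.537 1.719
v -0.961 0.236 1.093
v -0.458 0.044 0.678
v -0.455 0.464 0.7
v -0.766 0.582 0.957
v -0.911 -0.117 1.317
v -0.408 -0.308 0.901
v -0.324 -0.459 1.284
v -0.635 -0.341 1.541
v -0.77 -0.097 0.921
v -4.145 -0.03 -1.791
v -3.676 0.541 -1.66
v -2.975 -1.21 -0.829
v -3.881 0.552 -1.397
v -4.139 0.448 -1.212
v -4.397 0.249 -1.142
v -4.606 -0.005 -1.2
v -4.723 -0.264 -1.375
v -4.726 -0.476 -1.633
v -4.613 -0.6 -1.922
v -4.408 -0.611 -2.185
v -4.151 -0.507 -2.369
v -3.892 -0.308 -2.44
v -3.683 -0.054 -2.382
v -3.566 0.205 -2.207
v -3.563 0.417 -1.949
v 2.016 1.753 -3.62
v 2.403 1.688 -4.113
v 3.064 0.587 -2.64
v 2.519 1.921 -3.96
v 2.52 2.115 -3.729
v 2.405 2.227 -3.474
v 2.201 2.23 -3.252
v 1.954 2.124 -3.114
v 1.722 1.933 -3.093
v 1.557 1.701 -3.192
v 1.497 1.481 -3.389
v 1.556 1.324 -3.64
v 1.72 1.265 -3.886
v 1.952 1.318 -4.071
v 2.199 1.47 -4.153
v 0.614 -0.813 0.349
v 0.853 -1.167 -0.387
v 2.386 -1.327 1.171
v 0.986 -0.748 -0.413
v 1.02 -0.347 -0.235
v 0.945 -0.071 0.099
v 0.781 0.006 0.5
v 0.572 -0.136 0.861
v 0.375 -0.46 1.084
v 0.242 -0.879 1.11
v 0.208 -1.28 0.932
v 0.283 -1.556 0.598
v 0.447 -1.633 0.197
v 0.656 -1.491 -0.163
f 1 38 17
f 38 12 41
f 17 41 6
f 38 41 17
f 1 17 13
f 17 6 18
f 13 18 2
f 17 18 13
f 1 13 22
f 13 2 23
f 22 23 8
f 13 23 22
f 1 22 34
f 22 8 37
f 34 37 11
f 22 37 34
f 1 34 38
f 34 11 42
f 38 42 12
f 34 42 38
f 2 18 29
f 18 6 32
f 29 32 10
f 18 32 29
f 6 41 19
f 41 12 40
f 19 40 5
f 41 40 19
f 12 42 39
f 42 11 35
f 39 35 3
f 42 35 39
f 11 37 36
f 37 8 24
f 36 24 7
f 37 24 36
f 8 23 28
f 23 2 25
f 28 25 9
f 23 25 28
f 4 30 16
f 30 10 31
f 16 31 5
f 30 31 16
f 4 16 14
f 16 5 15
f 14 15 3
f 16 15 14
f 4 14 21
f 14 3 20
f 21 20 7
f 14 20 21
f 4 21 26
f 21 7 27
f 26 27 9
f 21 27 26
f 4 26 30
f 26 9 33
f 30 33 10
f 26 33 30
f 5 31 19
f 31 10 32
f 19 32 6
f 31 32 19
f 3 15 39
f 15 5 40
f 39 40 12
f 15 40 39
f 7 20 36
f 20 3 35
f 36 35 11
f 20 35 36
f 9 27 28
f 27 7 24
f 28 24 8
f 27 24 28
f 10 33 29
f 33 9 25
f 29 25 2
f 33 25 29
f 44 43 46
f 44 46 45
f 46 43 47
f 46 47 45
f 47 43 48
f 47 48 45
f 48 43 49
f 48 49 45
f 49 43 50
f 49 50 45
f 50 43 51
f 50 51 45
f 51 43 52
f 51 52 45
f 52 43 53
f 52 53 45
f 53 43 54
f 53 54 45
f 54 43 55
f 54 55 45
f 55 43 56
f 55 56 45
f 56 43 57
f 56 57 45
f 57 43 58
f 57 58 45
f 58 43 44
f 58 44 45
f 60 59 62
f 60 62 61
f 62 59 63
f 62 63 61
f 63 59 64
f 63 64 61
f 64 59 65
f 64 65 61
f 65 59 66
f 65 66 61
f 66 59 67
f 66 67 61
f 67 59 68
f 67 68 61
f 68 59 69
f 68 69 61
f 69 59 70
f 69 70 61
f 70 59 71
f 70 71 61
f 71 59 72
f 71 72 61
f 72 59 73
f 72 73 61
f 73 59 60
f 73 60 61
f 75 74 77
f 75 77 76
f 77 74 78
f 77 78 76
f 78 74 79
f 78 79 76
f 79 74 80
f 79 80 76
f 80 74 81
f 80 81 76
f 81 74 82
f 81 82 76
f 82 74 83
f 82 83 76
f 83 74 84
f 83 84 76
f 84 74 85
f 84 85 76
f 85 74 86
f 85 86 76
f 86 74 87
f 86 87 76
f 87 74 75
f 87 75 76



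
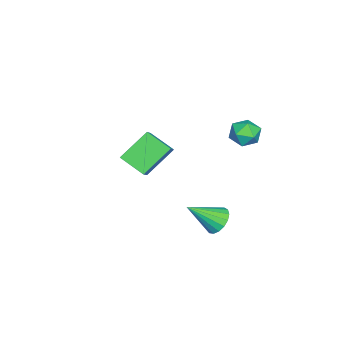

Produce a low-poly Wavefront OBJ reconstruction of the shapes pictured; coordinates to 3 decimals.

v -4.198 -4.12 -1.4
v -3.203 -3.963 -0.611
v -3.835 -2.734 -2.134
v -2.839 -2.578 -1.345
v -2.961 -5.162 -2.755
v -1.965 -5.006 -1.966
v -2.597 -3.777 -3.489
v -1.602 -3.62 -2.7
v -1.967 2.374 1.859
v -1.088 2.25 1.757
v -2.212 1.03 1.383
v -1.333 0.906 1.281
v -1.682 0.977 2.1
v -1.531 1.807 2.395
v -1.769 1.473 0.745
v -1.618 2.303 1.04
v -0.965 1.693 1.069
v -0.912 1.386 1.907
v -2.388 1.894 1.233
v -2.335 1.587 2.071
v 3.28 1.766 -1.322
v 3.786 1.502 -1.911
v 4 0.454 -0.118
v 3.992 1.782 -1.729
v 4.035 2.058 -1.454
v 3.905 2.268 -1.148
v 3.632 2.362 -0.882
v 3.279 2.32 -0.717
v 2.926 2.151 -0.691
v 2.654 1.893 -0.809
v 2.525 1.607 -1.044
v 2.57 1.357 -1.343
v 2.777 1.2 -1.638
v 3.1 1.173 -1.86
v 3.464 1.282 -1.958
f 2 4 1
f 5 2 1
f 1 4 3
f 3 5 1
f 2 8 4
f 6 2 5
f 6 8 2
f 4 8 3
f 7 5 3
f 3 8 7
f 7 6 5
f 8 6 7
f 9 20 14
f 9 14 10
f 9 10 16
f 9 16 19
f 9 19 20
f 10 14 18
f 14 20 13
f 20 19 11
f 19 16 15
f 16 10 17
f 12 18 13
f 12 13 11
f 12 11 15
f 12 15 17
f 12 17 18
f 13 18 14
f 11 13 20
f 15 11 19
f 17 15 16
f 18 17 10
f 22 21 24
f 22 24 23
f 24 21 25
f 24 25 23
f 25 21 26
f 25 26 23
f 26 21 27
f 26 27 23
f 27 21 28
f 27 28 23
f 28 21 29
f 28 29 23
f 29 21 30
f 29 30 23
f 30 21 31
f 30 31 23
f 31 21 32
f 31 32 23
f 32 21 33
f 32 33 23
f 33 21 34
f 33 34 23
f 34 21 35
f 34 35 23
f 35 21 22
f 35 22 23



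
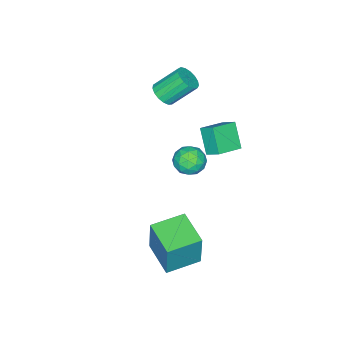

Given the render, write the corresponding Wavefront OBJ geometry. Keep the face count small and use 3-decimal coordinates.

v -0.812 -3.443 0.994
v -0.274 -3.029 1.028
v -1.01 -2.163 2.14
v -1.548 -2.577 2.106
v -0.461 -2.894 0.799
v -1.198 -2.028 1.911
v -0.729 -2.885 0.614
v -1.466 -2.019 1.726
v -1.016 -3.004 0.517
v -1.753 -2.138 1.629
v -1.256 -3.223 0.529
v -1.993 -2.357 1.641
v -1.394 -3.493 0.647
v -2.131 -2.627 1.759
v -1.399 -3.751 0.845
v -2.136 -2.886 1.957
v -1.269 -3.939 1.077
v -2.006 -3.073 2.189
v -1.035 -4.013 1.29
v -1.771 -3.147 2.402
v -0.749 -3.956 1.435
v -1.485 -3.091 2.547
v -0.478 -3.782 1.479
v -1.214 -2.917 2.591
v -0.283 -3.53 1.412
v -1.019 -2.665 2.524
v -0.209 -3.258 1.249
v -0.946 -2.393 2.361
v -0.676 -1.29 -0.188
v -0.624 -0.578 0.309
v -1.934 -0.934 -0.564
v -1.881 -0.222 -0.067
v -0.139 -0.558 -1.293
v -0.086 0.154 -0.796
v -1.396 -0.202 -1.669
v -1.344 0.51 -1.172
v 2.525 0.888 1.062
v 3.188 1.275 1.194
v 2.732 0.185 2.086
v 3.395 0.572 2.218
v 2.71 0.931 2.307
v 2.582 1.366 1.674
v 3.338 0.094 1.606
v 3.21 0.529 0.973
v 3.69 0.784 1.53
v 3.302 1.301 1.963
v 2.618 0.159 1.317
v 2.23 0.676 1.75
v 2.838 1.143 1.038
v 3.082 0.317 2.242
v 2.679 0.528 2.294
v 3.069 0.755 2.372
v 2.483 1.197 1.321
v 2.872 1.424 1.398
v 2.591 1.222 2.052
v 3.048 0.036 1.882
v 3.437 0.263 1.959
v 2.851 0.705 0.908
v 3.241 0.932 0.986
v 3.329 0.238 1.228
v 3.523 1.082 1.313
v 3.644 0.669 1.915
v 3.611 0.388 1.555
v 3.536 0.644 1.183
v 3.295 1.386 1.568
v 3.417 0.972 2.169
v 3.014 1.184 2.222
v 2.939 1.439 1.85
v 3.59 1.097 1.765
v 2.503 0.488 1.111
v 2.625 0.074 1.712
v 2.981 0.021 1.43
v 2.906 0.276 1.058
v 2.276 0.791 1.365
v 2.397 0.378 1.967
v 2.384 0.816 2.097
v 2.309 1.072 1.725
v 2.33 0.363 1.515
v 2.663 0.215 -4.444
v 2.91 0.453 -2.484
v 3.477 1.726 -4.73
v 3.724 1.964 -2.769
v 4.116 -0.584 -4.531
v 4.363 -0.346 -2.57
v 4.93 0.927 -4.816
v 5.177 1.165 -2.856
f 2 1 5
f 2 5 3
f 3 5 6
f 3 6 4
f 5 1 7
f 5 7 6
f 6 7 8
f 6 8 4
f 7 1 9
f 7 9 8
f 8 9 10
f 8 10 4
f 9 1 11
f 9 11 10
f 10 11 12
f 10 12 4
f 11 1 13
f 11 13 12
f 12 13 14
f 12 14 4
f 13 1 15
f 13 15 14
f 14 15 16
f 14 16 4
f 15 1 17
f 15 17 16
f 16 17 18
f 16 18 4
f 17 1 19
f 17 19 18
f 18 19 20
f 18 20 4
f 19 1 21
f 19 21 20
f 20 21 22
f 20 22 4
f 21 1 23
f 21 23 22
f 22 23 24
f 22 24 4
f 23 1 25
f 23 25 24
f 24 25 26
f 24 26 4
f 25 1 27
f 25 27 26
f 26 27 28
f 26 28 4
f 27 1 2
f 27 2 28
f 28 2 3
f 28 3 4
f 30 32 29
f 33 30 29
f 29 32 31
f 31 33 29
f 30 36 32
f 34 30 33
f 34 36 30
f 32 36 31
f 35 33 31
f 31 36 35
f 35 34 33
f 36 34 35
f 37 74 53
f 74 48 77
f 53 77 42
f 74 77 53
f 37 53 49
f 53 42 54
f 49 54 38
f 53 54 49
f 37 49 58
f 49 38 59
f 58 59 44
f 49 59 58
f 37 58 70
f 58 44 73
f 70 73 47
f 58 73 70
f 37 70 74
f 70 47 78
f 74 78 48
f 70 78 74
f 38 54 65
f 54 42 68
f 65 68 46
f 54 68 65
f 42 77 55
f 77 48 76
f 55 76 41
f 77 76 55
f 48 78 75
f 78 47 71
f 75 71 39
f 78 71 75
f 47 73 72
f 73 44 60
f 72 60 43
f 73 60 72
f 44 59 64
f 59 38 61
f 64 61 45
f 59 61 64
f 40 66 52
f 66 46 67
f 52 67 41
f 66 67 52
f 40 52 50
f 52 41 51
f 50 51 39
f 52 51 50
f 40 50 57
f 50 39 56
f 57 56 43
f 50 56 57
f 40 57 62
f 57 43 63
f 62 63 45
f 57 63 62
f 40 62 66
f 62 45 69
f 66 69 46
f 62 69 66
f 41 67 55
f 67 46 68
f 55 68 42
f 67 68 55
f 39 51 75
f 51 41 76
f 75 76 48
f 51 76 75
f 43 56 72
f 56 39 71
f 72 71 47
f 56 71 72
f 45 63 64
f 63 43 60
f 64 60 44
f 63 60 64
f 46 69 65
f 69 45 61
f 65 61 38
f 69 61 65
f 80 82 79
f 83 80 79
f 79 82 81
f 81 83 79
f 80 86 82
f 84 80 83
f 84 86 80
f 82 86 81
f 85 83 81
f 81 86 85
f 85 84 83
f 86 84 85



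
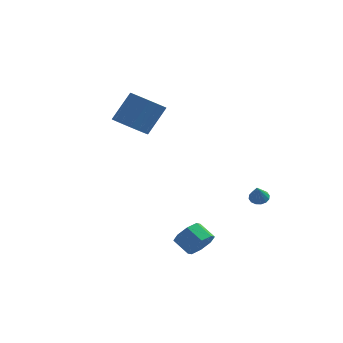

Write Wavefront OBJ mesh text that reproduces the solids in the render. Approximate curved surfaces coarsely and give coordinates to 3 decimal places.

v 3.745 3.79 -3.282
v 3.984 3.379 -3.596
v 3.835 3.03 -2.218
v 4.21 3.542 -3.499
v 4.311 3.771 -3.343
v 4.261 4.006 -3.171
v 4.072 4.182 -3.029
v 3.796 4.254 -2.954
v 3.506 4.201 -2.967
v 3.28 4.038 -3.065
v 3.178 3.809 -3.22
v 3.229 3.574 -3.392
v 3.417 3.398 -3.534
v 3.694 3.326 -3.609
v 2.904 -3.57 -3.45
v 3.404 -3.542 -2.726
v 2.517 -3.182 -2.127
v 2.016 -3.21 -2.85
v 3.41 -2.961 -3.067
v 2.523 -2.6 -2.467
v 3.12 -2.737 -3.632
v 2.232 -2.376 -3.032
v 2.703 -3.001 -4.09
v 1.815 -2.64 -3.49
v 2.403 -3.598 -4.173
v 1.516 -3.238 -3.574
v 2.397 -4.18 -3.833
v 1.51 -3.819 -3.233
v 2.688 -4.404 -3.268
v 1.8 -4.043 -2.668
v 3.105 -4.14 -2.81
v 2.217 -3.779 -2.21
v -2.583 1.012 2.243
v -1.645 1.201 1.742
v -0.959 2.177 3.397
v -1.897 1.988 3.897
v -1.967 1.641 1.617
v -1.281 2.616 3.271
v -2.454 1.912 1.659
v -1.768 2.887 3.314
v -2.976 1.942 1.858
v -2.29 2.917 3.512
v -3.393 1.723 2.159
v -2.706 2.698 3.814
v -3.592 1.313 2.484
v -2.906 2.289 4.139
v -3.521 0.823 2.743
v -2.835 1.799 4.398
v -3.199 0.384 2.869
v -2.513 1.359 4.523
v -2.712 0.113 2.826
v -2.026 1.088 4.481
v -2.19 0.083 2.628
v -1.504 1.058 4.282
v -1.774 0.302 2.326
v -1.087 1.277 3.981
v -1.574 0.711 2.001
v -0.888 1.687 3.656
f 2 1 4
f 2 4 3
f 4 1 5
f 4 5 3
f 5 1 6
f 5 6 3
f 6 1 7
f 6 7 3
f 7 1 8
f 7 8 3
f 8 1 9
f 8 9 3
f 9 1 10
f 9 10 3
f 10 1 11
f 10 11 3
f 11 1 12
f 11 12 3
f 12 1 13
f 12 13 3
f 13 1 14
f 13 14 3
f 14 1 2
f 14 2 3
f 16 15 19
f 16 19 17
f 17 19 20
f 17 20 18
f 19 15 21
f 19 21 20
f 20 21 22
f 20 22 18
f 21 15 23
f 21 23 22
f 22 23 24
f 22 24 18
f 23 15 25
f 23 25 24
f 24 25 26
f 24 26 18
f 25 15 27
f 25 27 26
f 26 27 28
f 26 28 18
f 27 15 29
f 27 29 28
f 28 29 30
f 28 30 18
f 29 15 31
f 29 31 30
f 30 31 32
f 30 32 18
f 31 15 16
f 31 16 32
f 32 16 17
f 32 17 18
f 34 33 37
f 34 37 35
f 35 37 38
f 35 38 36
f 37 33 39
f 37 39 38
f 38 39 40
f 38 40 36
f 39 33 41
f 39 41 40
f 40 41 42
f 40 42 36
f 41 33 43
f 41 43 42
f 42 43 44
f 42 44 36
f 43 33 45
f 43 45 44
f 44 45 46
f 44 46 36
f 45 33 47
f 45 47 46
f 46 47 48
f 46 48 36
f 47 33 49
f 47 49 48
f 48 49 50
f 48 50 36
f 49 33 51
f 49 51 50
f 50 51 52
f 50 52 36
f 51 33 53
f 51 53 52
f 52 53 54
f 52 54 36
f 53 33 55
f 53 55 54
f 54 55 56
f 54 56 36
f 55 33 57
f 55 57 56
f 56 57 58
f 56 58 36
f 57 33 34
f 57 34 58
f 58 34 35
f 58 35 36

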